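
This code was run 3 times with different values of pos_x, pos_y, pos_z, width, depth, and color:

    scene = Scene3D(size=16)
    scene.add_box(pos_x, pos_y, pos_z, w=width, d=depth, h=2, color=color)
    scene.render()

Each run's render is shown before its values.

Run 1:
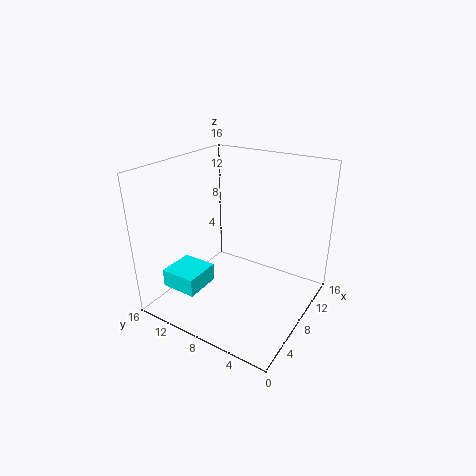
pos_x = 2
pos_y = 10
pos_z = 3
width = 4
depth = 4
color = 'cyan'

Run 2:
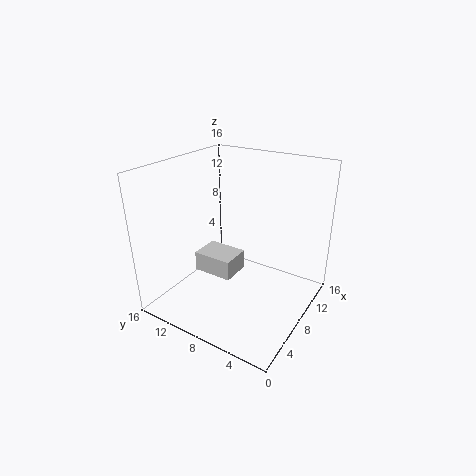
pos_x = 3
pos_y = 6
pos_z = 6
width = 3
depth = 4
color = 'lightgray'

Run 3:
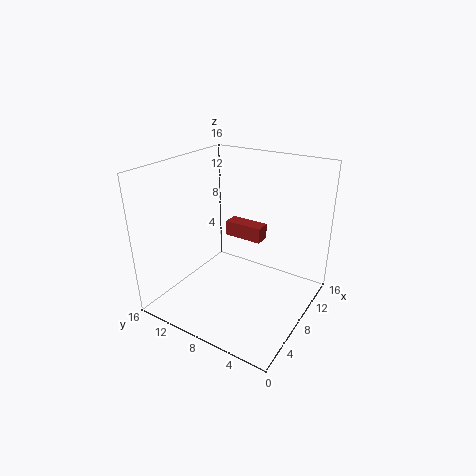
pos_x = 13
pos_y = 8
pos_z = 5
width = 2
depth = 5
color = 'brown'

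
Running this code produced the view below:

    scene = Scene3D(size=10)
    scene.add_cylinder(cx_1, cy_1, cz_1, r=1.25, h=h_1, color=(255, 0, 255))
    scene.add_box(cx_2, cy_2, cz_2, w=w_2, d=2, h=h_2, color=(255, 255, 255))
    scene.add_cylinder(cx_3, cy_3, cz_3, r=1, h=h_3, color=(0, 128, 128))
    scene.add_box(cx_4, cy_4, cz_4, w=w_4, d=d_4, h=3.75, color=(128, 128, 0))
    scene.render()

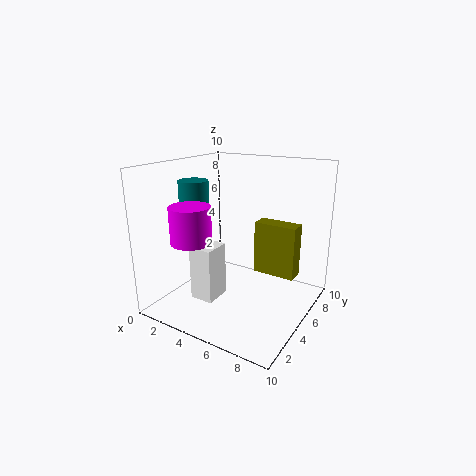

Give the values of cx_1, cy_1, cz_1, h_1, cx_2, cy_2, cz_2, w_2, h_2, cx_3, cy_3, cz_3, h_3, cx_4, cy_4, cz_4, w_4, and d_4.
cx_1 = 4; cy_1 = 1.25; cz_1 = 5.75; h_1 = 2.25; cx_2 = 2; cy_2 = 3.25; cz_2 = 0.25; w_2 = 1.75; h_2 = 4; cx_3 = 2.5; cy_3 = 3.5; cz_3 = 5; h_3 = 4; cx_4 = 5.75; cy_4 = 6; cz_4 = 2.25; w_4 = 3; d_4 = 1.25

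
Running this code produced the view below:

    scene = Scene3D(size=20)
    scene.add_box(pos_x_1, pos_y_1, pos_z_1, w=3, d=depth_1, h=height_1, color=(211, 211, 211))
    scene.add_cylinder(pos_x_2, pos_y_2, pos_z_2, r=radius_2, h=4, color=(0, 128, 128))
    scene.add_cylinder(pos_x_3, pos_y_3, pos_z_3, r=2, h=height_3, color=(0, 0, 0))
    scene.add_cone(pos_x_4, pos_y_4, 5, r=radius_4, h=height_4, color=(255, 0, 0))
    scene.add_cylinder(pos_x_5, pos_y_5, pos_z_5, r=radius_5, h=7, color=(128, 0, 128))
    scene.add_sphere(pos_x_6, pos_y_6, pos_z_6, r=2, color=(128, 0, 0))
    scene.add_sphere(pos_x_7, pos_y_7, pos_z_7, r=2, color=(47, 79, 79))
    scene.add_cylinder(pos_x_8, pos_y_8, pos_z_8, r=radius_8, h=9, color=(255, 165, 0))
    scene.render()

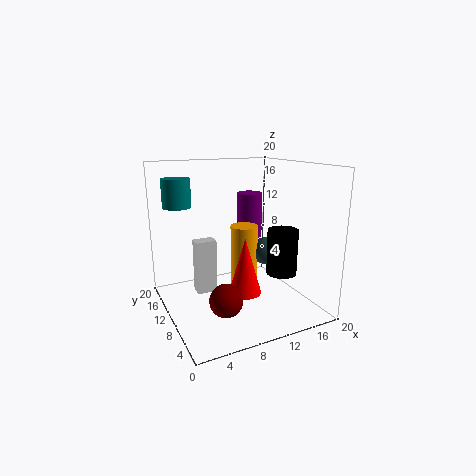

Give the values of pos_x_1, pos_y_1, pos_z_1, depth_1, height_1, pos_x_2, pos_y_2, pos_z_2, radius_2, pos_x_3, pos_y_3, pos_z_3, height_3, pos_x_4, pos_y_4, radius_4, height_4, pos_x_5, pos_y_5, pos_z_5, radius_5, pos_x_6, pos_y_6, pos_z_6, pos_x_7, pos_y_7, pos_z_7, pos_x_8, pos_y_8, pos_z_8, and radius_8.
pos_x_1 = 5; pos_y_1 = 13; pos_z_1 = 1; depth_1 = 2; height_1 = 8; pos_x_2 = 3; pos_y_2 = 15; pos_z_2 = 14; radius_2 = 2; pos_x_3 = 14; pos_y_3 = 5; pos_z_3 = 6; height_3 = 6; pos_x_4 = 8; pos_y_4 = 4; radius_4 = 2; height_4 = 7; pos_x_5 = 15; pos_y_5 = 16; pos_z_5 = 8; radius_5 = 2; pos_x_6 = 5; pos_y_6 = 3; pos_z_6 = 5; pos_x_7 = 15; pos_y_7 = 11; pos_z_7 = 7; pos_x_8 = 12; pos_y_8 = 12; pos_z_8 = 2; radius_8 = 2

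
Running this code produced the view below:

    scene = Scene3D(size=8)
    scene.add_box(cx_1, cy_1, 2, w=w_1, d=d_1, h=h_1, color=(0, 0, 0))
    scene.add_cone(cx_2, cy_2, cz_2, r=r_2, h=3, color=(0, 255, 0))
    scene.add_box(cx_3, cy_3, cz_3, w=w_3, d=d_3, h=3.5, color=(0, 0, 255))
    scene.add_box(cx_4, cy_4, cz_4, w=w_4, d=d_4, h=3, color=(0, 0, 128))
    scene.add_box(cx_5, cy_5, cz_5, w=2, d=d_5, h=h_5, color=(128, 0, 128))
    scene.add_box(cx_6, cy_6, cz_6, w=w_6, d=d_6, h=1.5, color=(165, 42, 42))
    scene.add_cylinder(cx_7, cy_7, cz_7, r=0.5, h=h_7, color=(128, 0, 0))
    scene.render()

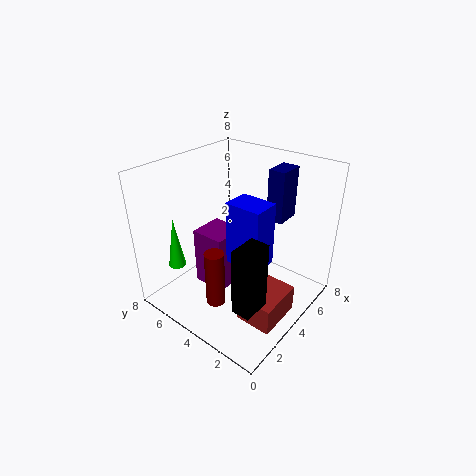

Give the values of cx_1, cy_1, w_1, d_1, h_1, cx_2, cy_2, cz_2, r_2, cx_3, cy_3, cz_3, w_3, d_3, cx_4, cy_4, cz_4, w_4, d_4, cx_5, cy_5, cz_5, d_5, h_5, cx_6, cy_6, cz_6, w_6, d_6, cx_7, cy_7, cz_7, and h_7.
cx_1 = 1, cy_1 = 1, w_1 = 1.5, d_1 = 1, h_1 = 3.5, cx_2 = 2, cy_2 = 7, cz_2 = 2, r_2 = 0.5, cx_3 = 3, cy_3 = 2, cz_3 = 3, w_3 = 1.5, d_3 = 2, cx_4 = 6, cy_4 = 2.5, cz_4 = 4.5, w_4 = 1.5, d_4 = 1, cx_5 = 3, cy_5 = 4.5, cz_5 = 0.5, d_5 = 2, h_5 = 3.5, cx_6 = 2, cy_6 = 0.5, cz_6 = 0.5, w_6 = 2.5, d_6 = 2, cx_7 = 1.5, cy_7 = 3.5, cz_7 = 1.5, h_7 = 3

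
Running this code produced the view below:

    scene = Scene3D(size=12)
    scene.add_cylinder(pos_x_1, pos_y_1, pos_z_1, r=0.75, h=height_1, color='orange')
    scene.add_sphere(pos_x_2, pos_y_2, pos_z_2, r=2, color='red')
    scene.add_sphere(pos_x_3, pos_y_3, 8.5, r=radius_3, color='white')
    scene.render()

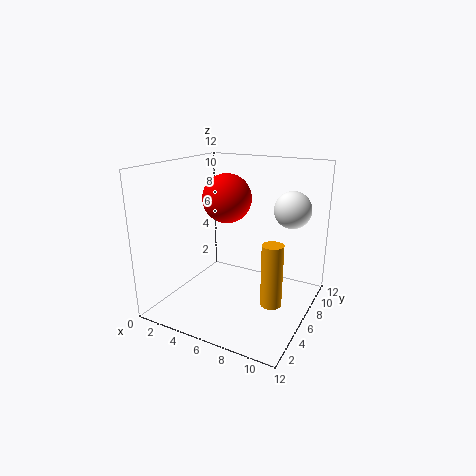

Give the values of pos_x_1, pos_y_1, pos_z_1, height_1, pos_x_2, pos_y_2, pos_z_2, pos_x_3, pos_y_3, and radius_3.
pos_x_1 = 10.5; pos_y_1 = 2.5; pos_z_1 = 3; height_1 = 4.5; pos_x_2 = 5; pos_y_2 = 6; pos_z_2 = 9.25; pos_x_3 = 10; pos_y_3 = 7.75; radius_3 = 1.5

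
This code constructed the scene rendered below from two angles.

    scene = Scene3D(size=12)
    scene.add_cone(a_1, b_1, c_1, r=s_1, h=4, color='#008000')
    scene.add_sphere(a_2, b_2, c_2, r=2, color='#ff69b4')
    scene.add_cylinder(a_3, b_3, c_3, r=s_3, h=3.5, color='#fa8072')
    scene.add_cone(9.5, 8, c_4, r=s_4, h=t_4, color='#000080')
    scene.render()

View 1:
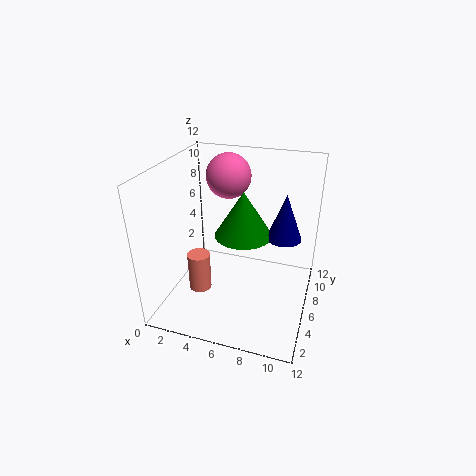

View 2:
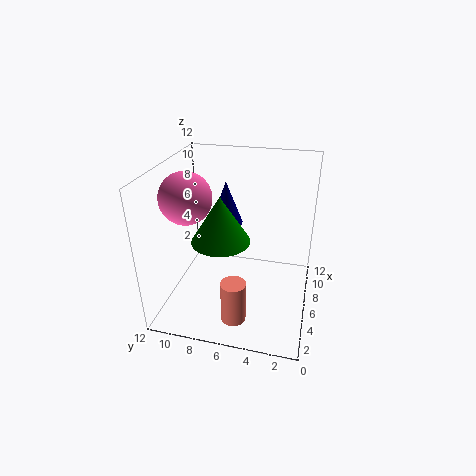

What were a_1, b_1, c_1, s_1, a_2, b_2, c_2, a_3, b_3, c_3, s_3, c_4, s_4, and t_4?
a_1 = 6
b_1 = 7.5
c_1 = 5.5
s_1 = 2.5
a_2 = 4
b_2 = 9.5
c_2 = 10
a_3 = 2.5
b_3 = 5.5
c_3 = 0.5
s_3 = 1
c_4 = 5.5
s_4 = 1.5
t_4 = 4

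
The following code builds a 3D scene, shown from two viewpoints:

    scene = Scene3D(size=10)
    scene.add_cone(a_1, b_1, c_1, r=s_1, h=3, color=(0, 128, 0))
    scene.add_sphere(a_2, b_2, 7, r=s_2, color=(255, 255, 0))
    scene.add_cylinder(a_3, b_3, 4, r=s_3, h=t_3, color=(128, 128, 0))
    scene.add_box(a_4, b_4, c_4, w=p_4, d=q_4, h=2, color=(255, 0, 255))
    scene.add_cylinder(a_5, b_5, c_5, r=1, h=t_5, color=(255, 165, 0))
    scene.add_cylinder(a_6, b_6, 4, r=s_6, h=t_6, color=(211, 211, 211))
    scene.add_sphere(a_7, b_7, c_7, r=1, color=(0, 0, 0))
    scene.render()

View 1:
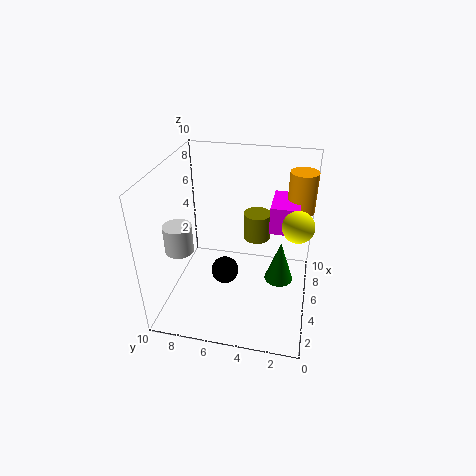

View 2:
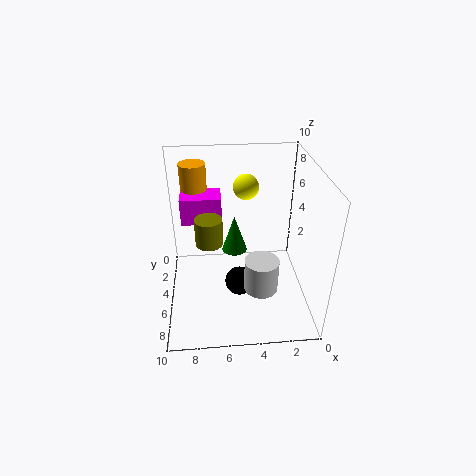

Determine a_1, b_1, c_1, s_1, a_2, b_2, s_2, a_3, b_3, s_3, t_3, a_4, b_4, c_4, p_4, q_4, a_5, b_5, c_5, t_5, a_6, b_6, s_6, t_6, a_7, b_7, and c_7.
a_1 = 5; b_1 = 2; c_1 = 2; s_1 = 1; a_2 = 4; b_2 = 1; s_2 = 1; a_3 = 7; b_3 = 4; s_3 = 1; t_3 = 2; a_4 = 6; b_4 = 1; c_4 = 5; p_4 = 3; q_4 = 2; a_5 = 8; b_5 = 1; c_5 = 6; t_5 = 3; a_6 = 4; b_6 = 9; s_6 = 1; t_6 = 2; a_7 = 5; b_7 = 6; c_7 = 2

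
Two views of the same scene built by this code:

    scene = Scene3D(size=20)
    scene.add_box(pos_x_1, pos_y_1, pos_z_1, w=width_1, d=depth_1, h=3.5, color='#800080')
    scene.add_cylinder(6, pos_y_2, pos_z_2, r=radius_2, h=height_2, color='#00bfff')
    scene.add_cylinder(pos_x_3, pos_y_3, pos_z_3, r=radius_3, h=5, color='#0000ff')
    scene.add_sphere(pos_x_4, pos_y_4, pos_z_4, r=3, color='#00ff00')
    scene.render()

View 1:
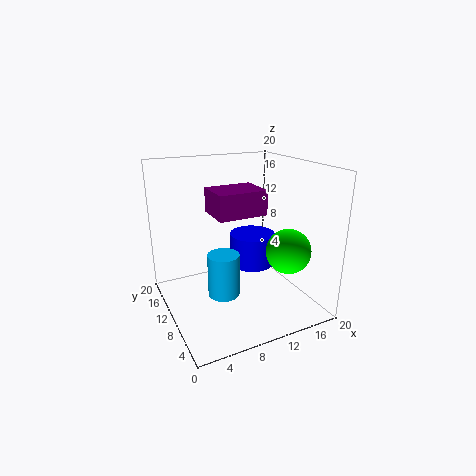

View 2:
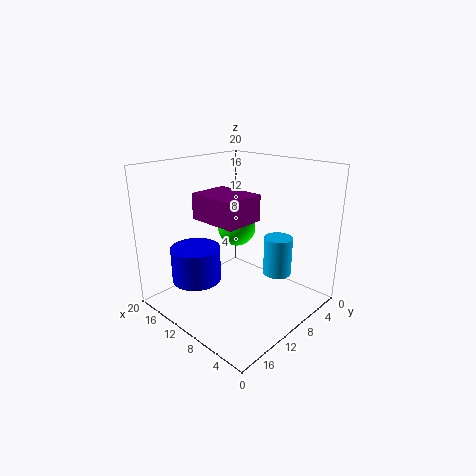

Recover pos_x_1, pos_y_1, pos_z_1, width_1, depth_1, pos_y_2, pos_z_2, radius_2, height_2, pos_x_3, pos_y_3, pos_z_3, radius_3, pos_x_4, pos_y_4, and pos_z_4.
pos_x_1 = 7, pos_y_1 = 9, pos_z_1 = 13, width_1 = 7, depth_1 = 5.5, pos_y_2 = 6, pos_z_2 = 4.5, radius_2 = 2, height_2 = 5.5, pos_x_3 = 14.5, pos_y_3 = 14, pos_z_3 = 3.5, radius_3 = 3.5, pos_x_4 = 15, pos_y_4 = 5, pos_z_4 = 9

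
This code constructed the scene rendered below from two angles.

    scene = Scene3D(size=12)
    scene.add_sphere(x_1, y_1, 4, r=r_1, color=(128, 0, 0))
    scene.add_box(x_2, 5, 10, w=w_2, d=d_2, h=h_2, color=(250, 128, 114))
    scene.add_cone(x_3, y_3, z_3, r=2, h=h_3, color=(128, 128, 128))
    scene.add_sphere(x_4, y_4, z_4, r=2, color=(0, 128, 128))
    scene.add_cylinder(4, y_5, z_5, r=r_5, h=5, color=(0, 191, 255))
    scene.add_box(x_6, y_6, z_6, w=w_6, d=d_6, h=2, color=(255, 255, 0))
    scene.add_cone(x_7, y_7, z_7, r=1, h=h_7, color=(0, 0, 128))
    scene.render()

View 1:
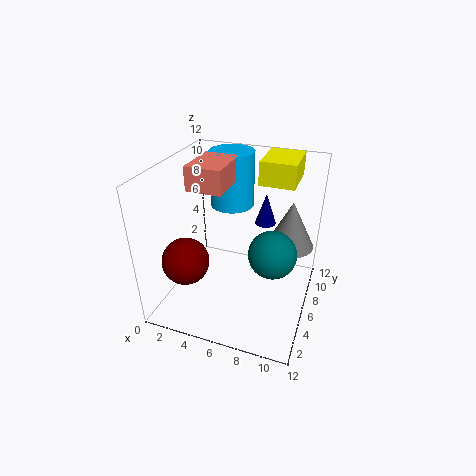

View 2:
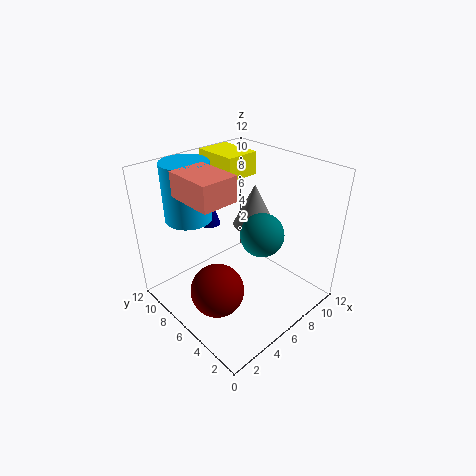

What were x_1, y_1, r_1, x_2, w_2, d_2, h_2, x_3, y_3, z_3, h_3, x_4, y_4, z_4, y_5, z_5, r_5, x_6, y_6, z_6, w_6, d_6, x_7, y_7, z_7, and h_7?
x_1 = 2; y_1 = 4; r_1 = 2; x_2 = 2; w_2 = 3; d_2 = 4; h_2 = 2; x_3 = 10; y_3 = 8; z_3 = 5; h_3 = 4; x_4 = 9; y_4 = 6; z_4 = 5; y_5 = 10; z_5 = 7; r_5 = 2; x_6 = 7; y_6 = 8; z_6 = 10; w_6 = 3; d_6 = 4; x_7 = 7; y_7 = 11; z_7 = 5; h_7 = 3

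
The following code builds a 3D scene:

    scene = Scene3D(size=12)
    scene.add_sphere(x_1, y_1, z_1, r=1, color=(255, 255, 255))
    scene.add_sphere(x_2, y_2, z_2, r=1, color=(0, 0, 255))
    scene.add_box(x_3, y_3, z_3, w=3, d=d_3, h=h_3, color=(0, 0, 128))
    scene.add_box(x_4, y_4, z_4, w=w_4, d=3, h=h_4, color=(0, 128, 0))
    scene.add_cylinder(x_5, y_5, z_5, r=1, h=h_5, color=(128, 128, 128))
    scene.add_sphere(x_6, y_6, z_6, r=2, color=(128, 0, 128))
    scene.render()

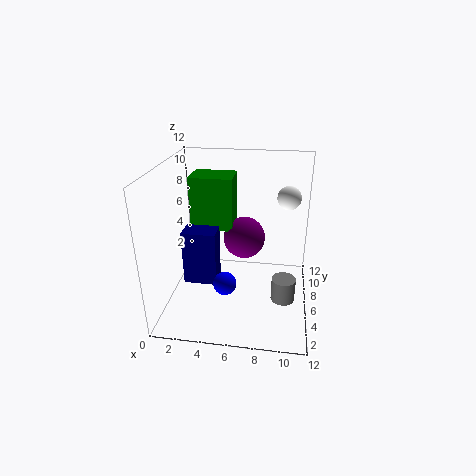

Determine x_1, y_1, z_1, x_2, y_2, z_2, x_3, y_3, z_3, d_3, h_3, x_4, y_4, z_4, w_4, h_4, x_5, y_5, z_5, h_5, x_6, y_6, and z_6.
x_1 = 10; y_1 = 8; z_1 = 9; x_2 = 5; y_2 = 5; z_2 = 2; x_3 = 1; y_3 = 6; z_3 = 1; d_3 = 2; h_3 = 5; x_4 = 1; y_4 = 9; z_4 = 5; w_4 = 4; h_4 = 5; x_5 = 10; y_5 = 5; z_5 = 1; h_5 = 2; x_6 = 6; y_6 = 10; z_6 = 4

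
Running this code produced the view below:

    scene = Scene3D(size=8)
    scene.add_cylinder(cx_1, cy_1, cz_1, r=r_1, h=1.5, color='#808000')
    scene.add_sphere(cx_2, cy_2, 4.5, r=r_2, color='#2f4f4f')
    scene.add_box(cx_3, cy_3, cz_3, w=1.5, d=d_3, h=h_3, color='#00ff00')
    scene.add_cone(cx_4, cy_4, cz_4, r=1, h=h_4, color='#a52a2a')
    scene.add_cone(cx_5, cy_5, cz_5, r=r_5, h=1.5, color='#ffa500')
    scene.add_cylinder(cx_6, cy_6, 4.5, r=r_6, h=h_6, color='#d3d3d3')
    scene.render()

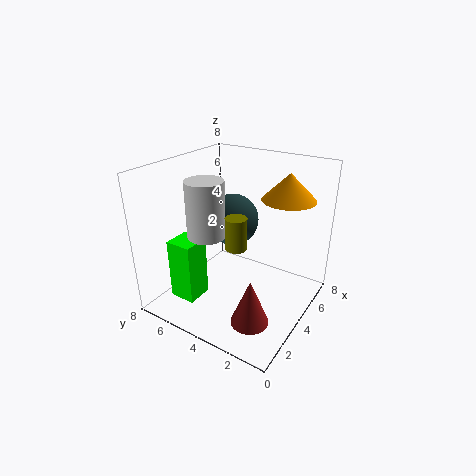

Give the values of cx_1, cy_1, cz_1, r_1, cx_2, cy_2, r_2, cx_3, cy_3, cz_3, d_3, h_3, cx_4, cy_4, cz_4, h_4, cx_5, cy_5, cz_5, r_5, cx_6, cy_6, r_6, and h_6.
cx_1 = 1.5
cy_1 = 2.5
cz_1 = 5
r_1 = 0.5
cx_2 = 5
cy_2 = 5
r_2 = 1.5
cx_3 = 1.5
cy_3 = 5.5
cz_3 = 0.5
d_3 = 1.5
h_3 = 3.5
cx_4 = 2
cy_4 = 2
cz_4 = 0.5
h_4 = 2.5
cx_5 = 6
cy_5 = 2
cz_5 = 6
r_5 = 1.5
cx_6 = 2.5
cy_6 = 5
r_6 = 1
h_6 = 3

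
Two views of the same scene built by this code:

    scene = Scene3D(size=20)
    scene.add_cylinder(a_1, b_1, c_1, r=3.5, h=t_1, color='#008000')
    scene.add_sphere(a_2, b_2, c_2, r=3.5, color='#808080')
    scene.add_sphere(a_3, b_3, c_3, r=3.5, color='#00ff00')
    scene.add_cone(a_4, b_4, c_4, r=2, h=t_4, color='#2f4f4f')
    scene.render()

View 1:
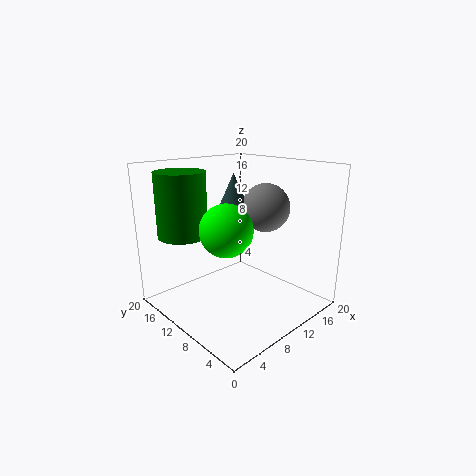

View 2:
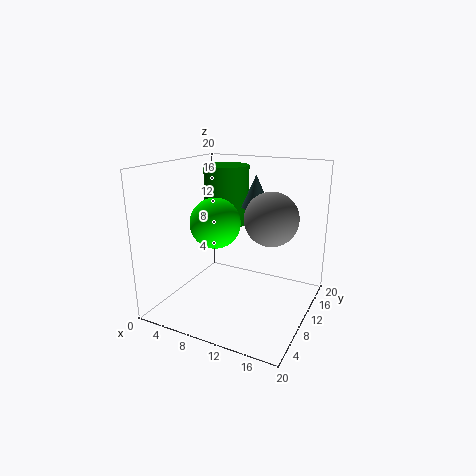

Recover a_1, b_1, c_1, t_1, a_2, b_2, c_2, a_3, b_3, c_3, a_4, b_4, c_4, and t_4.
a_1 = 5
b_1 = 16
c_1 = 10
t_1 = 9
a_2 = 15
b_2 = 9.5
c_2 = 13.5
a_3 = 7
b_3 = 9
c_3 = 12
a_4 = 11.5
b_4 = 12.5
c_4 = 14
t_4 = 4.5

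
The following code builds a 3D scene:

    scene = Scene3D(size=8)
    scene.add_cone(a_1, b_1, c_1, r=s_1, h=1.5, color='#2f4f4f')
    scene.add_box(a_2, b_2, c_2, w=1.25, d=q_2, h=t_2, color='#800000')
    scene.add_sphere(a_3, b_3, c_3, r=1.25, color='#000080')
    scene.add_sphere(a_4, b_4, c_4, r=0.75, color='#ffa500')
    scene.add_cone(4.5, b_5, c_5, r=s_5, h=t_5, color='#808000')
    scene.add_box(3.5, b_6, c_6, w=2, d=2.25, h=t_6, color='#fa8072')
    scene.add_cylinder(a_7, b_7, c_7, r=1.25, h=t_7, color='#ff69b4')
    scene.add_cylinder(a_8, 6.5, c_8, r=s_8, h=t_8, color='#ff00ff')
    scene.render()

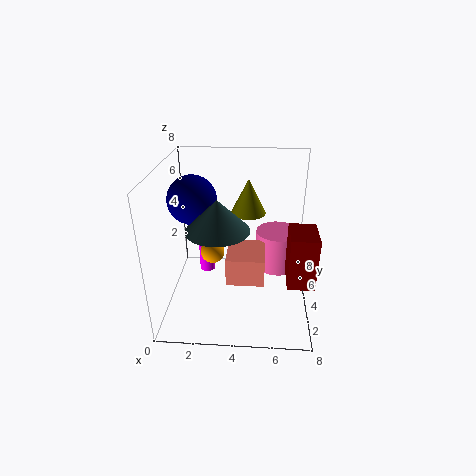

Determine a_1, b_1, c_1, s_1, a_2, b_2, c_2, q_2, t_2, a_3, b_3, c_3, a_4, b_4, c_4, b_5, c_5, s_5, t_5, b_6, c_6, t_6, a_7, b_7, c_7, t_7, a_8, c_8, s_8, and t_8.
a_1 = 3.25; b_1 = 1.5; c_1 = 5.75; s_1 = 1.5; a_2 = 6.5; b_2 = 0.25; c_2 = 3.5; q_2 = 1.75; t_2 = 2.5; a_3 = 1.75; b_3 = 3.25; c_3 = 6.5; a_4 = 2.25; b_4 = 5.75; c_4 = 2; b_5 = 5.25; c_5 = 5; s_5 = 1; t_5 = 2; b_6 = 2; c_6 = 2.25; t_6 = 1.5; a_7 = 6.25; b_7 = 5; c_7 = 1.75; t_7 = 2.25; a_8 = 1.75; c_8 = 0.25; s_8 = 0.5; t_8 = 1.75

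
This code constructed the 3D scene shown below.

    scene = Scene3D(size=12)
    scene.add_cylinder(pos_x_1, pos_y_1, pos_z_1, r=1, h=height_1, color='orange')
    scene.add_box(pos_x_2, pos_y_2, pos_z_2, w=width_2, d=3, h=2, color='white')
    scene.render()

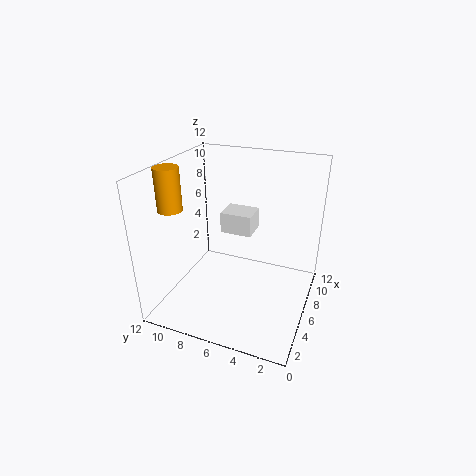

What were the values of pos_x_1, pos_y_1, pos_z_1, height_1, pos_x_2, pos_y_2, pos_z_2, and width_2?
pos_x_1 = 4
pos_y_1 = 11
pos_z_1 = 8.5
height_1 = 3.5
pos_x_2 = 9
pos_y_2 = 6
pos_z_2 = 4.5
width_2 = 2.5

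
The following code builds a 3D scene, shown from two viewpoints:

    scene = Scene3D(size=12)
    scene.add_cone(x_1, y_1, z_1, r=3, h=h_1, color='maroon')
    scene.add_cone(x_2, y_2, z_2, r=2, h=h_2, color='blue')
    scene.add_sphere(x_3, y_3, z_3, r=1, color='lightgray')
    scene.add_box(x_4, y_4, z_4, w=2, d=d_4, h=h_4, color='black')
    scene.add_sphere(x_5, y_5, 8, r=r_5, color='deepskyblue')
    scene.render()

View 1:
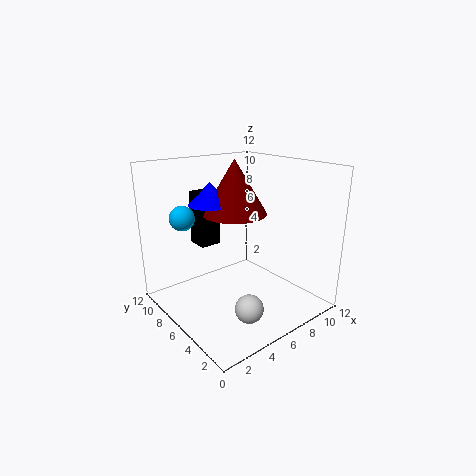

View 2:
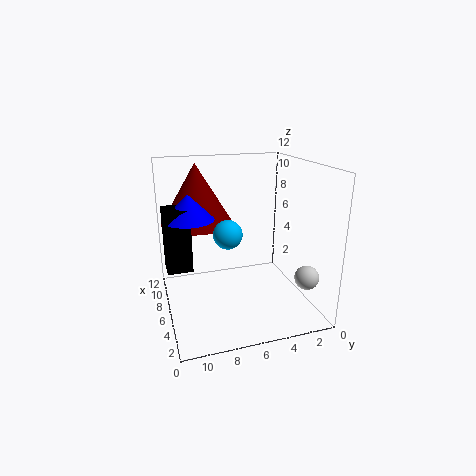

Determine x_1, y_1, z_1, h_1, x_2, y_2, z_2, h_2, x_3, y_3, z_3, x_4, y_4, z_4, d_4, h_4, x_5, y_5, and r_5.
x_1 = 8; y_1 = 9; z_1 = 7; h_1 = 5; x_2 = 6; y_2 = 10; z_2 = 8; h_2 = 2; x_3 = 3; y_3 = 1; z_3 = 3; x_4 = 5; y_4 = 10; z_4 = 4; d_4 = 2; h_4 = 5; x_5 = 2; y_5 = 8; r_5 = 1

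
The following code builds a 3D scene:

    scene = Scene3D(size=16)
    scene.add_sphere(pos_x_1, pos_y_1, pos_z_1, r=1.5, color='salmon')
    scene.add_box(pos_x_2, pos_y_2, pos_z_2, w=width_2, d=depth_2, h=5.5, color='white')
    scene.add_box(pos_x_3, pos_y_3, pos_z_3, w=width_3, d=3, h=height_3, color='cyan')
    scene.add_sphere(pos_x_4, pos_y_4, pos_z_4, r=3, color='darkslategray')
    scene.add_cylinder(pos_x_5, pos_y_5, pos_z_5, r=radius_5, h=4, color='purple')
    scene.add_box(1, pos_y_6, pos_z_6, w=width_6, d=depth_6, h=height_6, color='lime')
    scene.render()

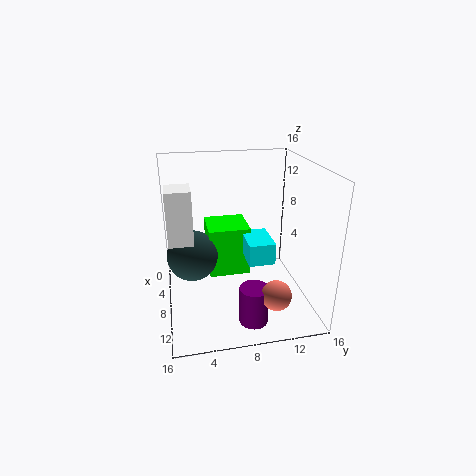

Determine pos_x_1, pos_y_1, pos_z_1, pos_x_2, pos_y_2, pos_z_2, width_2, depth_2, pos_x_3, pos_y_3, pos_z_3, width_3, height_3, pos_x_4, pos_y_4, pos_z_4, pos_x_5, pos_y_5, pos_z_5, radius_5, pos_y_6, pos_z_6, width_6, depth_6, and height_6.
pos_x_1 = 14.5; pos_y_1 = 10.5; pos_z_1 = 4.5; pos_x_2 = 8; pos_y_2 = 0.5; pos_z_2 = 9; width_2 = 3; depth_2 = 2.5; pos_x_3 = 5; pos_y_3 = 9; pos_z_3 = 5; width_3 = 4.5; height_3 = 2.5; pos_x_4 = 5.5; pos_y_4 = 3; pos_z_4 = 5; pos_x_5 = 13.5; pos_y_5 = 8.5; pos_z_5 = 1; radius_5 = 1.5; pos_y_6 = 5; pos_z_6 = 2; width_6 = 5; depth_6 = 5; height_6 = 6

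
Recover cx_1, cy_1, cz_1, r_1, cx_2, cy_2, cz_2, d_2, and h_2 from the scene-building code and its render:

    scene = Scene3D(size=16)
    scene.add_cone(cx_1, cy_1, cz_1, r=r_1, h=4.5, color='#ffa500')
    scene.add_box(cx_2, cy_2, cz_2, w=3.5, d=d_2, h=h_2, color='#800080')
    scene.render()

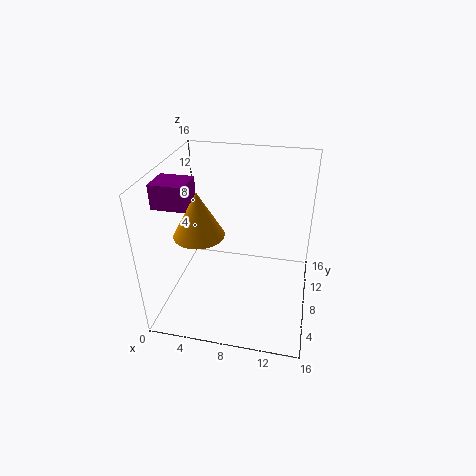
cx_1 = 5
cy_1 = 4
cz_1 = 10.5
r_1 = 2.5
cx_2 = 0.5
cy_2 = 3.5
cz_2 = 13
d_2 = 3
h_2 = 2.5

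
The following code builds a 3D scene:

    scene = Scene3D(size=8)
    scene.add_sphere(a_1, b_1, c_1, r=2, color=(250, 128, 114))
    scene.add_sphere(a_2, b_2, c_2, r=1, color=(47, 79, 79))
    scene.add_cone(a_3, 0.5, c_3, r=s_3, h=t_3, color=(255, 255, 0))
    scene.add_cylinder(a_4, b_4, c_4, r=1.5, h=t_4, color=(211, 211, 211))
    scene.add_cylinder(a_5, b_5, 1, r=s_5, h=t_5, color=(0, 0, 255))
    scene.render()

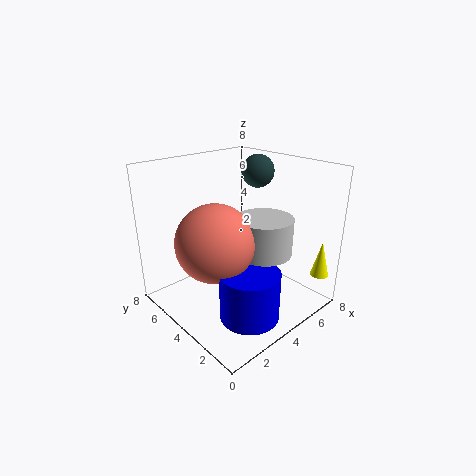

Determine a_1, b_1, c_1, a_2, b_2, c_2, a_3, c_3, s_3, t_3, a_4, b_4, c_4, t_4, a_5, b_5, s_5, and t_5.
a_1 = 2
b_1 = 3.5
c_1 = 4.5
a_2 = 7
b_2 = 5.5
c_2 = 7
a_3 = 7
c_3 = 2
s_3 = 0.5
t_3 = 2
a_4 = 4.5
b_4 = 2.5
c_4 = 3.5
t_4 = 2
a_5 = 2.5
b_5 = 1.5
s_5 = 1.5
t_5 = 2.5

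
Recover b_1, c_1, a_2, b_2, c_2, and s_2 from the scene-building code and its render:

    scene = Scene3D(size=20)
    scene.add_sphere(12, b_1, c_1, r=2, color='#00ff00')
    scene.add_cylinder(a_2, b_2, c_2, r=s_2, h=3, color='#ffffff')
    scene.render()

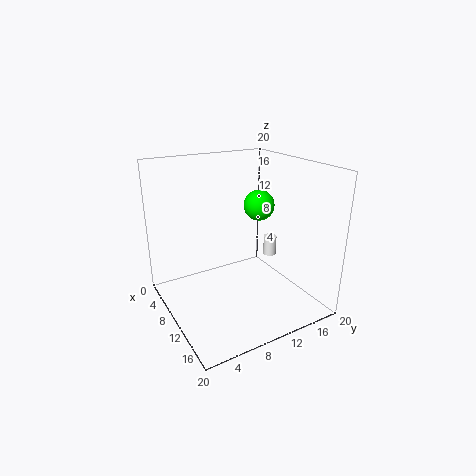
b_1 = 12; c_1 = 15; a_2 = 8; b_2 = 17; c_2 = 5; s_2 = 1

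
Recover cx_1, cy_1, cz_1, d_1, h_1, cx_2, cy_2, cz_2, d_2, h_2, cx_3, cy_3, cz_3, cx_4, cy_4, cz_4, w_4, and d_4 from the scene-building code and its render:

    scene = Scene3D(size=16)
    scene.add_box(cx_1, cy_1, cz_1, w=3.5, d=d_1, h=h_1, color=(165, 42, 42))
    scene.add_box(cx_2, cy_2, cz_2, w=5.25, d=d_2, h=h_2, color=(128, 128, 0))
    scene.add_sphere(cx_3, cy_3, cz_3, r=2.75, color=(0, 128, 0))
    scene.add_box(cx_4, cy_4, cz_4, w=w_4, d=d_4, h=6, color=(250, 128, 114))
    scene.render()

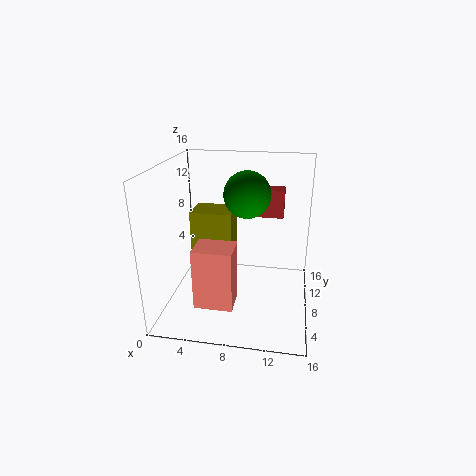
cx_1 = 9.25, cy_1 = 11.5, cz_1 = 9.25, d_1 = 2.25, h_1 = 3.25, cx_2 = 1.25, cy_2 = 11.5, cz_2 = 2.5, d_2 = 4, h_2 = 6.75, cx_3 = 8.5, cy_3 = 11.25, cz_3 = 12, cx_4 = 5, cy_4 = 0.5, cz_4 = 3.75, w_4 = 3.75, d_4 = 3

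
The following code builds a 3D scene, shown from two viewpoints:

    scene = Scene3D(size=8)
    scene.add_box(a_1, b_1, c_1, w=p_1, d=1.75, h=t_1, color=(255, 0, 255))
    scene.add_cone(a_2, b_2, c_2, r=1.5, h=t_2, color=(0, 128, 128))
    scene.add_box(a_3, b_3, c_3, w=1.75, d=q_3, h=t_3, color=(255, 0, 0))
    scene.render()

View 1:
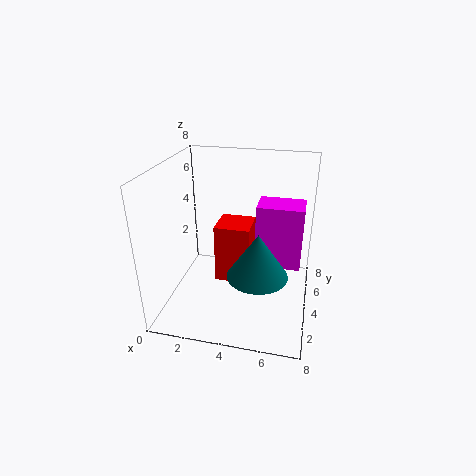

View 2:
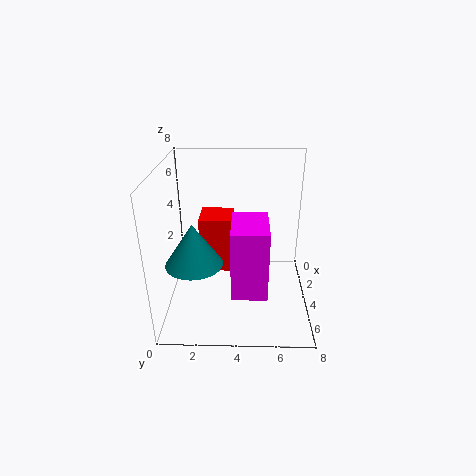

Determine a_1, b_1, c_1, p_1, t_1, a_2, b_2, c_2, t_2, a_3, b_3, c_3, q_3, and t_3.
a_1 = 5, b_1 = 3.75, c_1 = 2.5, p_1 = 2.5, t_1 = 3.5, a_2 = 5.5, b_2 = 1.75, c_2 = 3.25, t_2 = 2.25, a_3 = 3.25, b_3 = 2, c_3 = 2.5, q_3 = 1.75, t_3 = 3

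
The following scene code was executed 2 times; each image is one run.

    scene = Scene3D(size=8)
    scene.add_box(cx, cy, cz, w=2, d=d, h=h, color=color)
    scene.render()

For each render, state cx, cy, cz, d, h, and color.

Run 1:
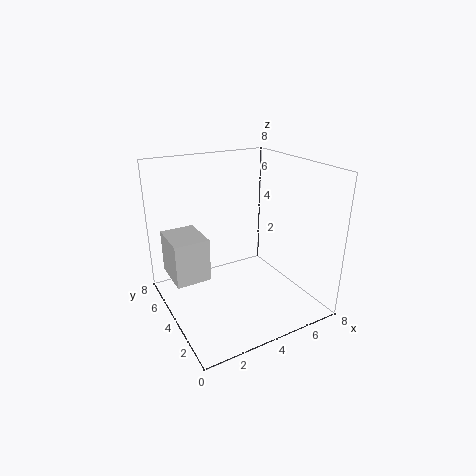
cx = 0.5, cy = 4.5, cz = 1.5, d = 2.5, h = 2.5, color = 'lightgray'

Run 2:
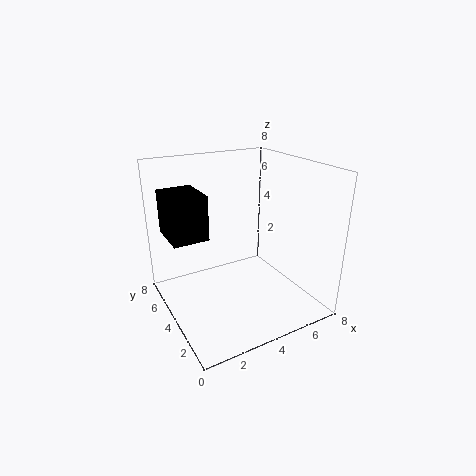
cx = 0.5, cy = 4.5, cz = 4, d = 2.5, h = 2.5, color = 'black'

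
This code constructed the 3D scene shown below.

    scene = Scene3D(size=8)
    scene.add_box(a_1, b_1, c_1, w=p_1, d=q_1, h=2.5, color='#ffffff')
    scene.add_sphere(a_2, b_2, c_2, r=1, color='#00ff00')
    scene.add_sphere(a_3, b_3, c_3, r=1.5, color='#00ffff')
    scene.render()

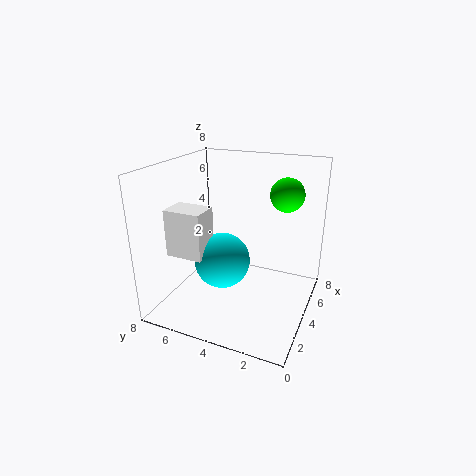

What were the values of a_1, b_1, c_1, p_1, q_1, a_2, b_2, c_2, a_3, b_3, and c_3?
a_1 = 1.5, b_1 = 5, c_1 = 3.5, p_1 = 1.5, q_1 = 2, a_2 = 6.5, b_2 = 2, c_2 = 6, a_3 = 3, b_3 = 4.5, c_3 = 3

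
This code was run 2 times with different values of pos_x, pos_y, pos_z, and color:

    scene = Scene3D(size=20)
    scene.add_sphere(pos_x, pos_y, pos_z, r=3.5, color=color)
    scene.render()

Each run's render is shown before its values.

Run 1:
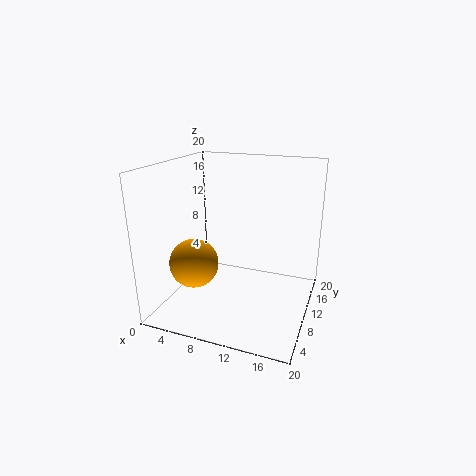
pos_x = 4, pos_y = 8, pos_z = 6, color = 'orange'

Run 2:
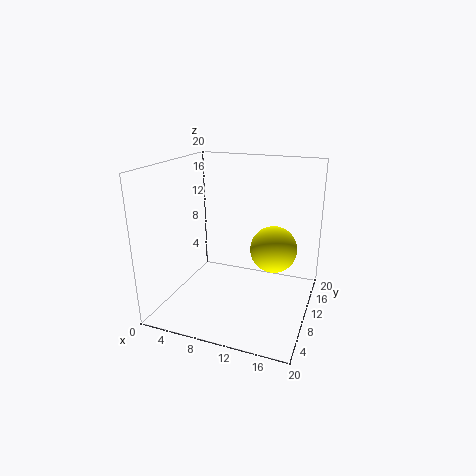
pos_x = 14, pos_y = 14.5, pos_z = 7, color = 'yellow'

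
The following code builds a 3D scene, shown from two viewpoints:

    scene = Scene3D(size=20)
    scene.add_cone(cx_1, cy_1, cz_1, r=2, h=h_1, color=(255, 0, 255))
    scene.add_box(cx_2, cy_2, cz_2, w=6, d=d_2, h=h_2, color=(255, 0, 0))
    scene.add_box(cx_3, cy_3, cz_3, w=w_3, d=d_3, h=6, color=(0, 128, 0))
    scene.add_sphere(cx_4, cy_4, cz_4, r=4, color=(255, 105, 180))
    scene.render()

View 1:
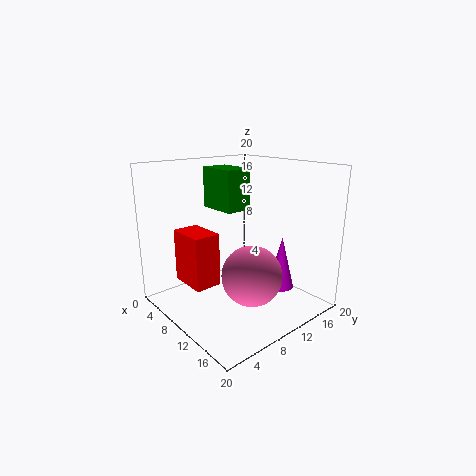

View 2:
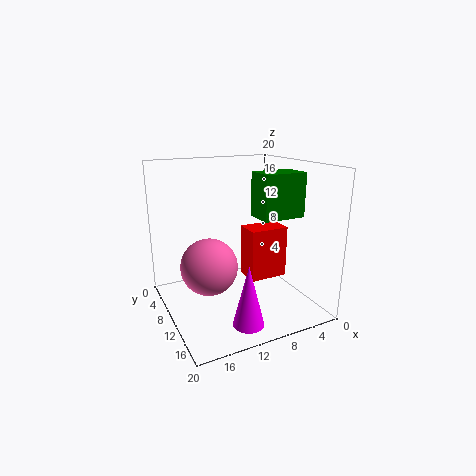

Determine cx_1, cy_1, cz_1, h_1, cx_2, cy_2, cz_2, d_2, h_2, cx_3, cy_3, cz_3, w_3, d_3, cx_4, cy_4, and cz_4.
cx_1 = 12
cy_1 = 17
cz_1 = 1
h_1 = 8
cx_2 = 1
cy_2 = 5
cz_2 = 2
d_2 = 4
h_2 = 8
cx_3 = 2
cy_3 = 10
cz_3 = 13
w_3 = 6
d_3 = 4
cx_4 = 14
cy_4 = 9
cz_4 = 6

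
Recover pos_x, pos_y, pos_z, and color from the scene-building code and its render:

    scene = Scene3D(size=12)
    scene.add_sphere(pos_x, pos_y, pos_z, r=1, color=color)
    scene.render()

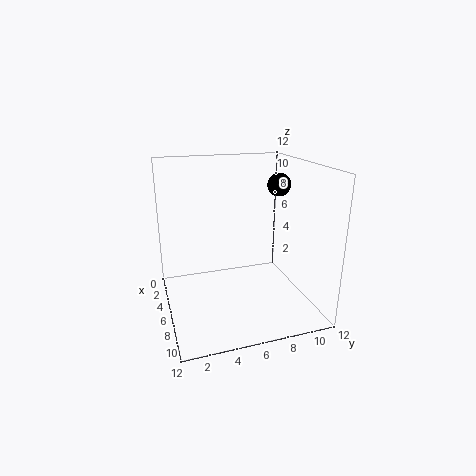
pos_x = 5; pos_y = 10; pos_z = 10; color = 'black'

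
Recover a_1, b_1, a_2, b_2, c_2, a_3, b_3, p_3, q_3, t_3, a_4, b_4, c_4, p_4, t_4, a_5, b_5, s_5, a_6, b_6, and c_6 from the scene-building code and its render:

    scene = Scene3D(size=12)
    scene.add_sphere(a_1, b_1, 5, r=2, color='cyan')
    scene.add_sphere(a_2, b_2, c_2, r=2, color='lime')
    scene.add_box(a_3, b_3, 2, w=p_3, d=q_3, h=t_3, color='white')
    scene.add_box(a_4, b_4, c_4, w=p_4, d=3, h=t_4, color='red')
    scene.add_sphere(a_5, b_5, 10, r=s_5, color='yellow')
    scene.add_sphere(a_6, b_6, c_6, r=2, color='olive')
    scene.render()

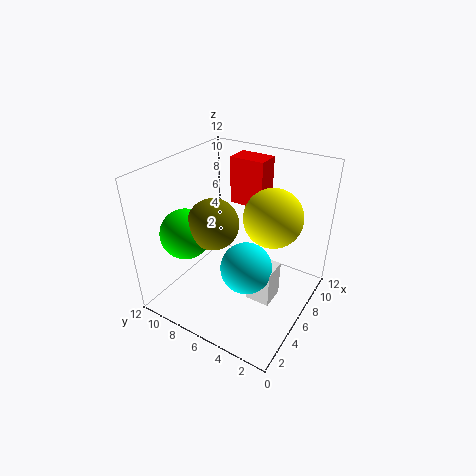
a_1 = 4
b_1 = 4
a_2 = 3
b_2 = 9
c_2 = 7
a_3 = 4
b_3 = 2
p_3 = 2
q_3 = 2
t_3 = 3
a_4 = 8
b_4 = 5
c_4 = 8
p_4 = 2
t_4 = 4
a_5 = 4
b_5 = 2
s_5 = 2
a_6 = 4
b_6 = 7
c_6 = 8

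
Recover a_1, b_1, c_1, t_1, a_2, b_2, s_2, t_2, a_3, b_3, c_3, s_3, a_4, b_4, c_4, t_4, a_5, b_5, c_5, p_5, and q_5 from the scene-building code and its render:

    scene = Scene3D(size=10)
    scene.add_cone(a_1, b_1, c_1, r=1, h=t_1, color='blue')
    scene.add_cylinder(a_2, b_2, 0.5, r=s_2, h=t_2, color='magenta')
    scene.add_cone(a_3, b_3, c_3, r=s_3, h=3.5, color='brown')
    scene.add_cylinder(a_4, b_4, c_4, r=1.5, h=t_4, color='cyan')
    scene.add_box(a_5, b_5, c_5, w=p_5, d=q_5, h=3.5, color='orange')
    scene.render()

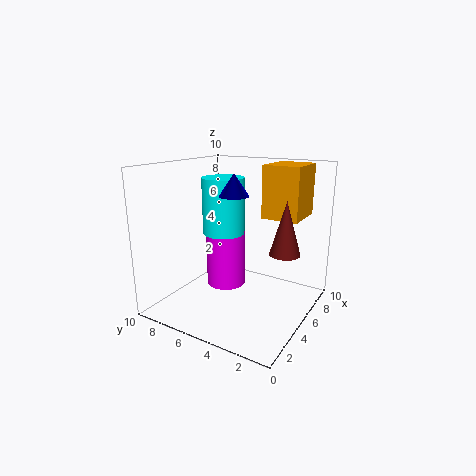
a_1 = 4.5
b_1 = 5
c_1 = 8
t_1 = 1.5
a_2 = 6.5
b_2 = 7
s_2 = 1.5
t_2 = 4.5
a_3 = 5
b_3 = 1.5
c_3 = 4.5
s_3 = 1
a_4 = 5.5
b_4 = 6.5
c_4 = 5
t_4 = 4
a_5 = 5.5
b_5 = 1
c_5 = 6.5
p_5 = 3
q_5 = 2.5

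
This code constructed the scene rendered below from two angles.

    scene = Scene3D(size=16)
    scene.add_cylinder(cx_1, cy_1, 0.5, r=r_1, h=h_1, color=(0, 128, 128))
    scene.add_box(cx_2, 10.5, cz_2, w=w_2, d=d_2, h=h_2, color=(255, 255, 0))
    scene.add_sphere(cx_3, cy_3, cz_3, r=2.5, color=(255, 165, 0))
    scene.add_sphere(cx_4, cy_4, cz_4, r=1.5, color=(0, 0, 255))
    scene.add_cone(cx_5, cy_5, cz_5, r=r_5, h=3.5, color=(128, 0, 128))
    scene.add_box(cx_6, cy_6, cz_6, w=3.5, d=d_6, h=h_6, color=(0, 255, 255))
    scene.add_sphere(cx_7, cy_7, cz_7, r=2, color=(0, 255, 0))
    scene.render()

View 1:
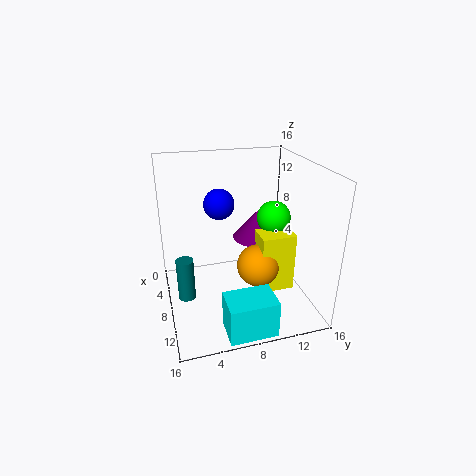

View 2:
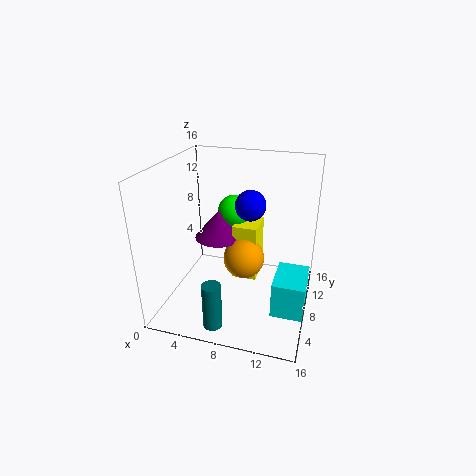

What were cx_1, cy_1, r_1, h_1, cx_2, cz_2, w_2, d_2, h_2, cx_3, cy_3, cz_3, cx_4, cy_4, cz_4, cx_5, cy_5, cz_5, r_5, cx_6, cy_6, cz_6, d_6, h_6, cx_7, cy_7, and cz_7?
cx_1 = 7
cy_1 = 2
r_1 = 1
h_1 = 5
cx_2 = 6.5
cz_2 = 1
w_2 = 3
d_2 = 4
h_2 = 7
cx_3 = 8
cy_3 = 10.5
cz_3 = 4
cx_4 = 10
cy_4 = 5.5
cz_4 = 13
cx_5 = 4.5
cy_5 = 11.5
cz_5 = 6
r_5 = 3
cx_6 = 12.5
cy_6 = 5
cz_6 = 0.5
d_6 = 5
h_6 = 4
cx_7 = 6
cy_7 = 13
cz_7 = 9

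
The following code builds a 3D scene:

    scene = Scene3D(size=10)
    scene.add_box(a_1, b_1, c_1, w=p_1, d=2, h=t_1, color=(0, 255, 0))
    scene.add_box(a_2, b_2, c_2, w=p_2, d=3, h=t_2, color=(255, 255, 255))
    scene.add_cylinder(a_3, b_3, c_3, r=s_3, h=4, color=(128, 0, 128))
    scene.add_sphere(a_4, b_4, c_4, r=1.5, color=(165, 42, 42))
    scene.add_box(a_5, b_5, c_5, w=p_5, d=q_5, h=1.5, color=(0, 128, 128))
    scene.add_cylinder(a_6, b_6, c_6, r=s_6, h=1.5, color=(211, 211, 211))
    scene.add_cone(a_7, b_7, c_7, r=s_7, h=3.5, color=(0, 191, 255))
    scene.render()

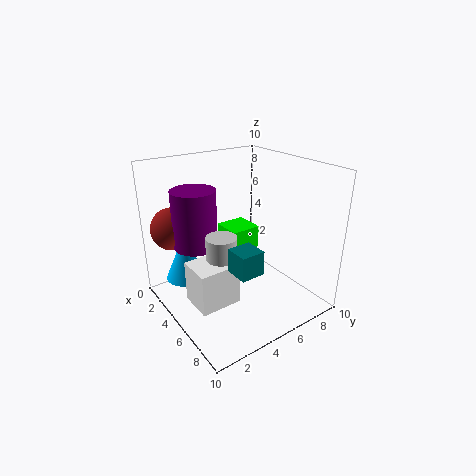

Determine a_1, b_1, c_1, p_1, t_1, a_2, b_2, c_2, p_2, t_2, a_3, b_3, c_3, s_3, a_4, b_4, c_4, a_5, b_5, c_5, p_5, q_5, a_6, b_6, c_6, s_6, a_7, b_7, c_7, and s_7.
a_1 = 4, b_1 = 4, c_1 = 4.5, p_1 = 2, t_1 = 1.5, a_2 = 3.5, b_2 = 1.5, c_2 = 0.5, p_2 = 2.5, t_2 = 3, a_3 = 3.5, b_3 = 2.5, c_3 = 4.5, s_3 = 1.5, a_4 = 2, b_4 = 1.5, c_4 = 5.5, a_5 = 7.5, b_5 = 2.5, c_5 = 4.5, p_5 = 1.5, q_5 = 1.5, a_6 = 6, b_6 = 3, c_6 = 4.5, s_6 = 1, a_7 = 1.5, b_7 = 2.5, c_7 = 1, s_7 = 1.5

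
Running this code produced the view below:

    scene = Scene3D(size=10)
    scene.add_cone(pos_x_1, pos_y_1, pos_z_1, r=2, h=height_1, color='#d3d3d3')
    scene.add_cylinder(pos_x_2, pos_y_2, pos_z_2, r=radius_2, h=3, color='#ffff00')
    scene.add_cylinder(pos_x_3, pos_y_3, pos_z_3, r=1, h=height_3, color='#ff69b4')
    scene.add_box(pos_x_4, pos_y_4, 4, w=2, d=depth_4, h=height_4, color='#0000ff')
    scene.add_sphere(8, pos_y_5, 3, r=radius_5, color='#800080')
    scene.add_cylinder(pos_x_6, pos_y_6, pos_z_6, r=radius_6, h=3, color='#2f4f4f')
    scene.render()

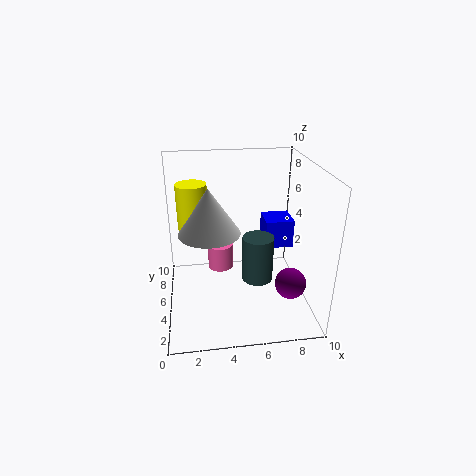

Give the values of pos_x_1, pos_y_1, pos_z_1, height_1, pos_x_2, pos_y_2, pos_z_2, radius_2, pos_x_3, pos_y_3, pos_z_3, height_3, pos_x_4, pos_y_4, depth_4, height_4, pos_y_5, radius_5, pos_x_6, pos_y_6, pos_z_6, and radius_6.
pos_x_1 = 3
pos_y_1 = 4
pos_z_1 = 6
height_1 = 3
pos_x_2 = 2
pos_y_2 = 5
pos_z_2 = 6
radius_2 = 1
pos_x_3 = 4
pos_y_3 = 8
pos_z_3 = 1
height_3 = 2
pos_x_4 = 7
pos_y_4 = 5
depth_4 = 2
height_4 = 2
pos_y_5 = 2
radius_5 = 1
pos_x_6 = 6
pos_y_6 = 3
pos_z_6 = 3
radius_6 = 1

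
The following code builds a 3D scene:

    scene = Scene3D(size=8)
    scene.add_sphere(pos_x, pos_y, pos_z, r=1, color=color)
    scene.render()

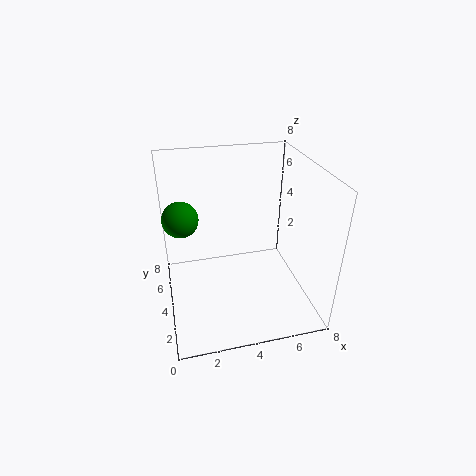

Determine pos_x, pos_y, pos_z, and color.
pos_x = 1, pos_y = 5, pos_z = 5, color = 'green'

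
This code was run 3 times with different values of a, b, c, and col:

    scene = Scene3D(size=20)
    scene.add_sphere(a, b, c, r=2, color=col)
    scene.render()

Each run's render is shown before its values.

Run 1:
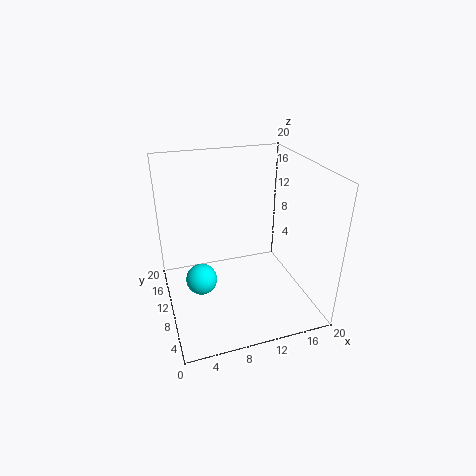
a = 4
b = 7
c = 6.5
col = 'cyan'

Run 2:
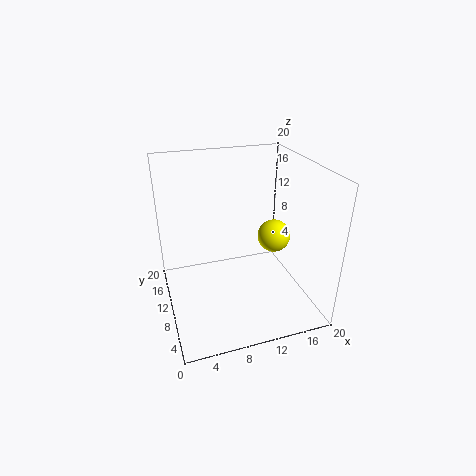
a = 13
b = 5
c = 12.5
col = 'yellow'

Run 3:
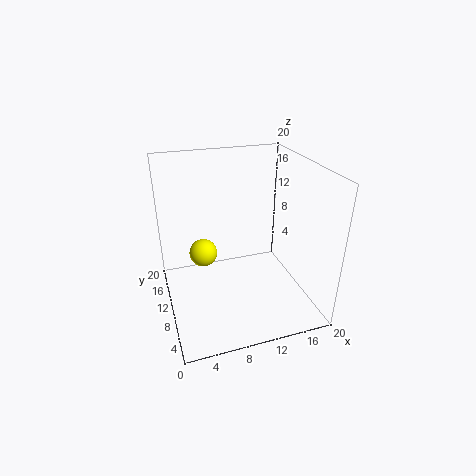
a = 5.5
b = 12.5
c = 7
col = 'yellow'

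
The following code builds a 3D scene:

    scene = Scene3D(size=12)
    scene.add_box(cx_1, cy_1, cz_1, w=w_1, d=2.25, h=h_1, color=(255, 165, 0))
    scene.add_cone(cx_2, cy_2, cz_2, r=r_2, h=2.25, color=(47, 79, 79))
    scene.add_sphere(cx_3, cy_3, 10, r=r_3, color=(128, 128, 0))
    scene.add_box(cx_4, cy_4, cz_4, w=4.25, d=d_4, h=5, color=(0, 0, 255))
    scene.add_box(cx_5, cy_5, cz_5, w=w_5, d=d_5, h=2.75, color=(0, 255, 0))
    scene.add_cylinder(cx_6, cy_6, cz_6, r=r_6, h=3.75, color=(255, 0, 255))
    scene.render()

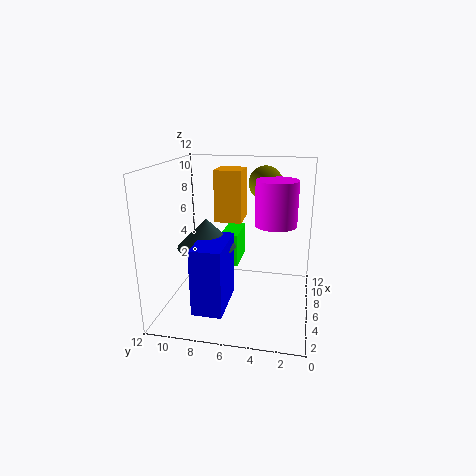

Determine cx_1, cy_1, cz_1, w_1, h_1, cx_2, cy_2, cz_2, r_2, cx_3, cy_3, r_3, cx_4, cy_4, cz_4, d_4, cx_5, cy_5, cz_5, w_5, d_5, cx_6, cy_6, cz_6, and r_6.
cx_1 = 6; cy_1 = 5.75; cz_1 = 7.25; w_1 = 2.5; h_1 = 4.25; cx_2 = 3.75; cy_2 = 8; cz_2 = 6; r_2 = 2.25; cx_3 = 9.5; cy_3 = 4.25; r_3 = 1.5; cx_4 = 0.25; cy_4 = 6; cz_4 = 2; d_4 = 2.25; cx_5 = 5.75; cy_5 = 6; cz_5 = 3.5; w_5 = 3.5; d_5 = 1.5; cx_6 = 7; cy_6 = 3; cz_6 = 7; r_6 = 1.75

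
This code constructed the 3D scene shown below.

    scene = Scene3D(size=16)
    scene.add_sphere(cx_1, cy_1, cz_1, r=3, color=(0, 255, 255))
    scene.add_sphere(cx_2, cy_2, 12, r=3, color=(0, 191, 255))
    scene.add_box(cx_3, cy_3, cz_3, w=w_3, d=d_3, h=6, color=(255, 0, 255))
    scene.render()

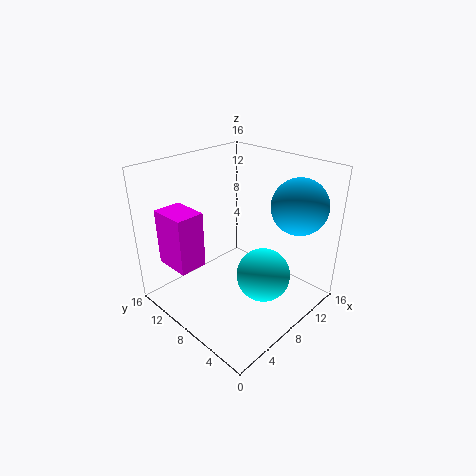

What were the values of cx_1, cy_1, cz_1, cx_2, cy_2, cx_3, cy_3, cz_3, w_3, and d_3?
cx_1 = 9; cy_1 = 5; cz_1 = 4; cx_2 = 12; cy_2 = 3; cx_3 = 1; cy_3 = 9; cz_3 = 6; w_3 = 3; d_3 = 4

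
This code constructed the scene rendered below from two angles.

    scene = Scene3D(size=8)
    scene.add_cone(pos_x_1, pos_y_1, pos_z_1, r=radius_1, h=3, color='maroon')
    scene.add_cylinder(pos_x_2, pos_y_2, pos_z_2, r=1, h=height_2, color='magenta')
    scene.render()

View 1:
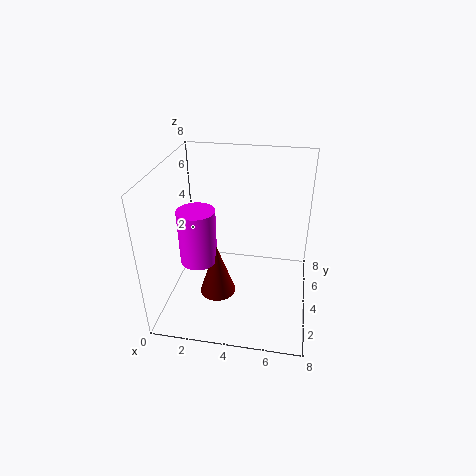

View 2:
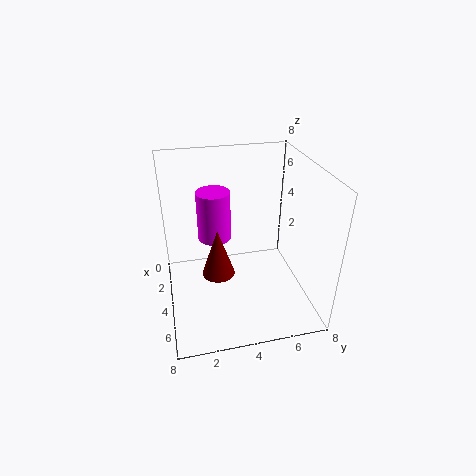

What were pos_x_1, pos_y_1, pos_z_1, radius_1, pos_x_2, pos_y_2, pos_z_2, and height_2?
pos_x_1 = 3
pos_y_1 = 3
pos_z_1 = 1
radius_1 = 1
pos_x_2 = 2
pos_y_2 = 3
pos_z_2 = 3
height_2 = 3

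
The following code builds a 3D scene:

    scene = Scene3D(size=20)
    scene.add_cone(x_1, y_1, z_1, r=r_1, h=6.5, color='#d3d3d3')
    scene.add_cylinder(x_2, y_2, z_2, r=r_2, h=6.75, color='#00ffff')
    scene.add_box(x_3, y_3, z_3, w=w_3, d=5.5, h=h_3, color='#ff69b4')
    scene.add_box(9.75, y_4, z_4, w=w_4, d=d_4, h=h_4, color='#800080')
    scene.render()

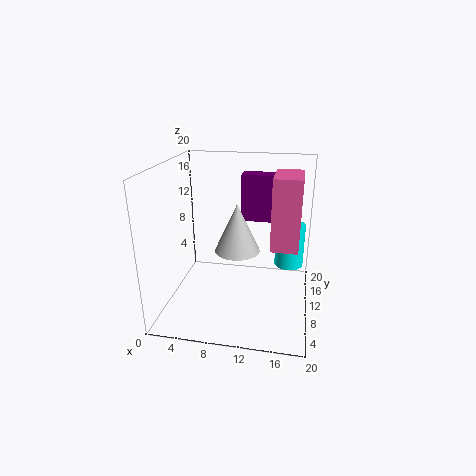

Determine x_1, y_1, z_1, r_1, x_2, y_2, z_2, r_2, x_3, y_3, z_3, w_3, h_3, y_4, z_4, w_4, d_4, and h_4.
x_1 = 10.25
y_1 = 8.25
z_1 = 9
r_1 = 3
x_2 = 17
y_2 = 16.5
z_2 = 3.25
r_2 = 2.25
x_3 = 15
y_3 = 3.5
z_3 = 11.5
w_3 = 3.25
h_3 = 8.5
y_4 = 13.5
z_4 = 11.25
w_4 = 6.5
d_4 = 2.75
h_4 = 6.75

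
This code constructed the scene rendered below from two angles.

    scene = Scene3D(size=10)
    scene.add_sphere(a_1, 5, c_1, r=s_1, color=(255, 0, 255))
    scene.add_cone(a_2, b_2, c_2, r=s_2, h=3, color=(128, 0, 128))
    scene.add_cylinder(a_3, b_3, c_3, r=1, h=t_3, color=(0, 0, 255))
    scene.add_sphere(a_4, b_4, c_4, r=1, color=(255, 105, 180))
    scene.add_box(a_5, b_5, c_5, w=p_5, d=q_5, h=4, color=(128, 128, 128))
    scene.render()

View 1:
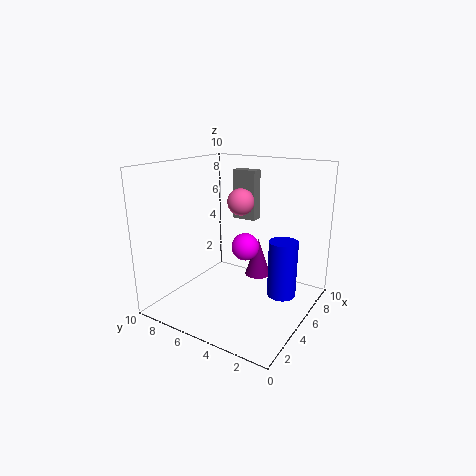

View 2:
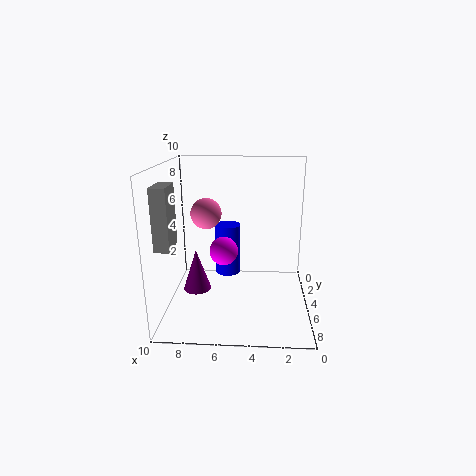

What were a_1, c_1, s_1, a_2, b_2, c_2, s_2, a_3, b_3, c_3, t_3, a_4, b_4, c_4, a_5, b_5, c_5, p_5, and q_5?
a_1 = 6, c_1 = 4, s_1 = 1, a_2 = 8, b_2 = 5, c_2 = 1, s_2 = 1, a_3 = 6, b_3 = 2, c_3 = 1, t_3 = 4, a_4 = 7, b_4 = 6, c_4 = 7, a_5 = 9, b_5 = 6, c_5 = 5, p_5 = 1, q_5 = 2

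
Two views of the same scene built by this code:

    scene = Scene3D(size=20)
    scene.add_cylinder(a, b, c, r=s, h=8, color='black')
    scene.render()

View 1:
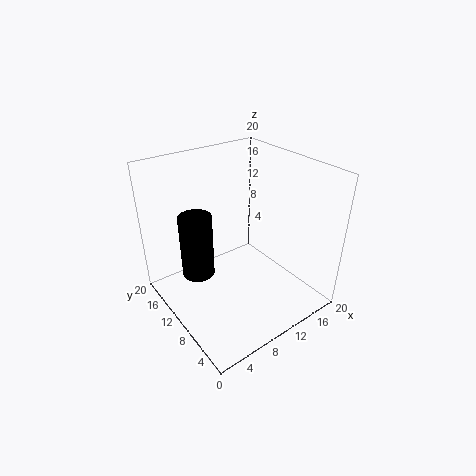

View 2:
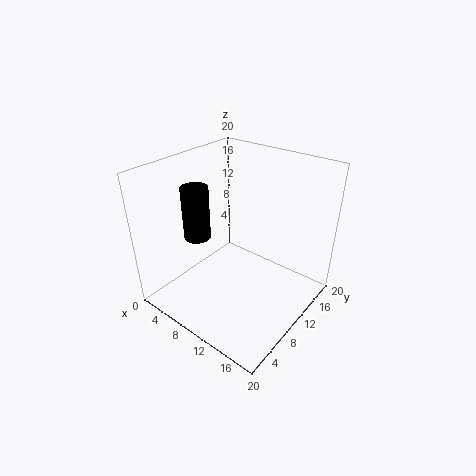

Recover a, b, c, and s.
a = 3
b = 9
c = 8
s = 2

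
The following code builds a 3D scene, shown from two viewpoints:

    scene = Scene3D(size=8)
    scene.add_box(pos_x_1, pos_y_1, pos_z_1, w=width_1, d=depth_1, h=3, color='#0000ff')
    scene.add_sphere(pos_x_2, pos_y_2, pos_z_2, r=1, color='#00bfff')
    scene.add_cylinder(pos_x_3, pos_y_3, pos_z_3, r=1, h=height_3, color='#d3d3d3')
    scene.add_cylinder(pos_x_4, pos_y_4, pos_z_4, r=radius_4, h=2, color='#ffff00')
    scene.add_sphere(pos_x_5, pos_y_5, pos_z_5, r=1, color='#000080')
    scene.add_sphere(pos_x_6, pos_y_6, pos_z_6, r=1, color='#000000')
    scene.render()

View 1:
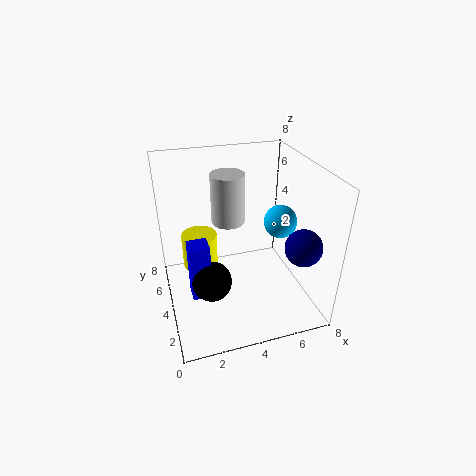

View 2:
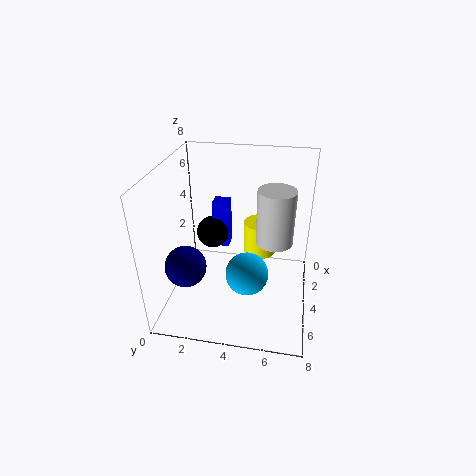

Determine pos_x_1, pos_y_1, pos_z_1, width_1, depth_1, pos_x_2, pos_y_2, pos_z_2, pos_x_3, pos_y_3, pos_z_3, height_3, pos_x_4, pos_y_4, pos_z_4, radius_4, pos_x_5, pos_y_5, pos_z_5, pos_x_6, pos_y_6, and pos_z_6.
pos_x_1 = 1
pos_y_1 = 2
pos_z_1 = 2
width_1 = 1
depth_1 = 1
pos_x_2 = 7
pos_y_2 = 5
pos_z_2 = 4
pos_x_3 = 4
pos_y_3 = 6
pos_z_3 = 4
height_3 = 3
pos_x_4 = 2
pos_y_4 = 5
pos_z_4 = 2
radius_4 = 1
pos_x_5 = 7
pos_y_5 = 2
pos_z_5 = 4
pos_x_6 = 2
pos_y_6 = 2
pos_z_6 = 3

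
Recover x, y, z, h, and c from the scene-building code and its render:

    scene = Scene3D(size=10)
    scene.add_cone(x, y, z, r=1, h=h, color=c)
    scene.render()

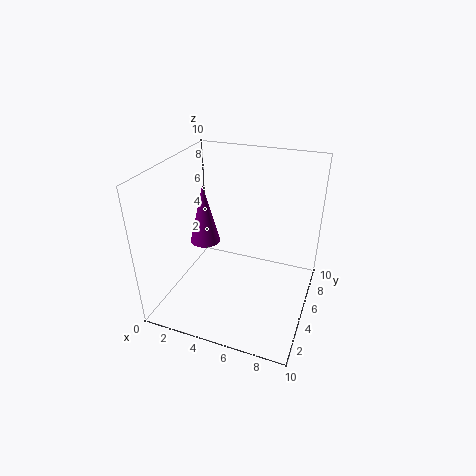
x = 3
y = 4
z = 5
h = 4
c = 'purple'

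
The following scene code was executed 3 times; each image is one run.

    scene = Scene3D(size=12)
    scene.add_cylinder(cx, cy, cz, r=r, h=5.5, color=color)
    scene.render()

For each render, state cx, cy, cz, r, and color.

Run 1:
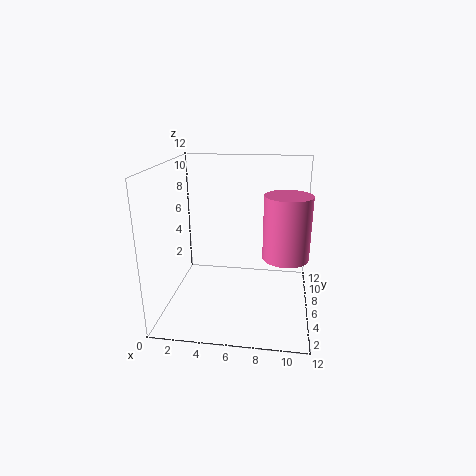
cx = 10
cy = 7
cz = 4
r = 2
color = 'hotpink'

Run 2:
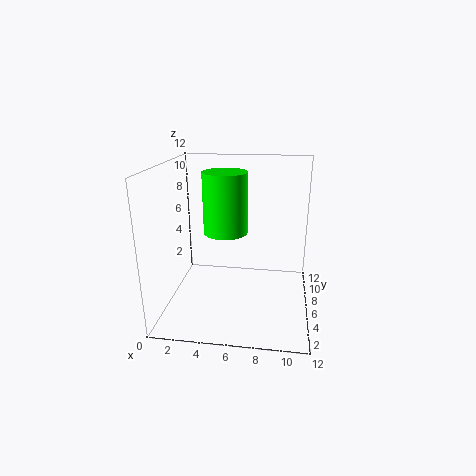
cx = 4.5
cy = 8.5
cz = 5.5
r = 2
color = 'lime'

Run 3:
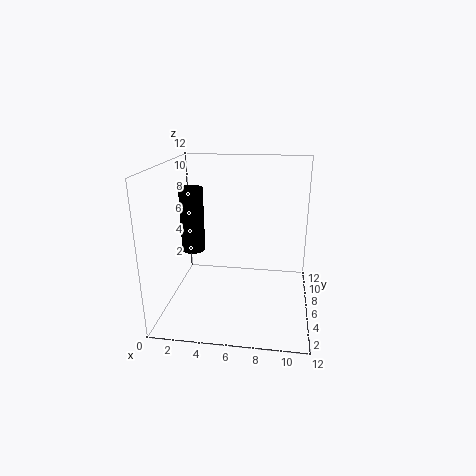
cx = 2
cy = 6.5
cz = 4.5
r = 1
color = 'black'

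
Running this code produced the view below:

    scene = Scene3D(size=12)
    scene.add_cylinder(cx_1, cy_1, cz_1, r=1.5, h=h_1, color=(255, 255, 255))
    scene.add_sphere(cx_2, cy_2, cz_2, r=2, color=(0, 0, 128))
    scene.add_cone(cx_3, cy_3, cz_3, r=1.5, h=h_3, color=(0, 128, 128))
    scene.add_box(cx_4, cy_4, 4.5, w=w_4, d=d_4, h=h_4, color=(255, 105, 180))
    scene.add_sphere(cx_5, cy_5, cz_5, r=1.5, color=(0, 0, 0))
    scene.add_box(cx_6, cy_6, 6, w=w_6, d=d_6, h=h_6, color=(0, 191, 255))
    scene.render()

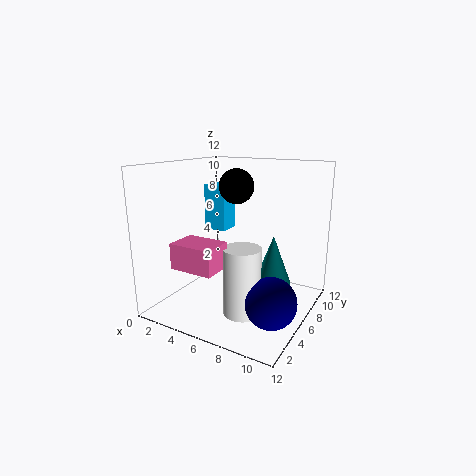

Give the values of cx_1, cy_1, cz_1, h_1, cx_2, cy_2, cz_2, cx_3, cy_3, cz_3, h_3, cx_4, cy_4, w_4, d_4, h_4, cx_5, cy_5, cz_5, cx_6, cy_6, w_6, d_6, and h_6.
cx_1 = 7.5; cy_1 = 4; cz_1 = 0.5; h_1 = 5.5; cx_2 = 10; cy_2 = 4; cz_2 = 2; cx_3 = 9; cy_3 = 6.5; cz_3 = 2.5; h_3 = 4; cx_4 = 3; cy_4 = 1; w_4 = 3.5; d_4 = 2.5; h_4 = 2; cx_5 = 5; cy_5 = 7.5; cz_5 = 10; cx_6 = 2; cy_6 = 7; w_6 = 2; d_6 = 2; h_6 = 4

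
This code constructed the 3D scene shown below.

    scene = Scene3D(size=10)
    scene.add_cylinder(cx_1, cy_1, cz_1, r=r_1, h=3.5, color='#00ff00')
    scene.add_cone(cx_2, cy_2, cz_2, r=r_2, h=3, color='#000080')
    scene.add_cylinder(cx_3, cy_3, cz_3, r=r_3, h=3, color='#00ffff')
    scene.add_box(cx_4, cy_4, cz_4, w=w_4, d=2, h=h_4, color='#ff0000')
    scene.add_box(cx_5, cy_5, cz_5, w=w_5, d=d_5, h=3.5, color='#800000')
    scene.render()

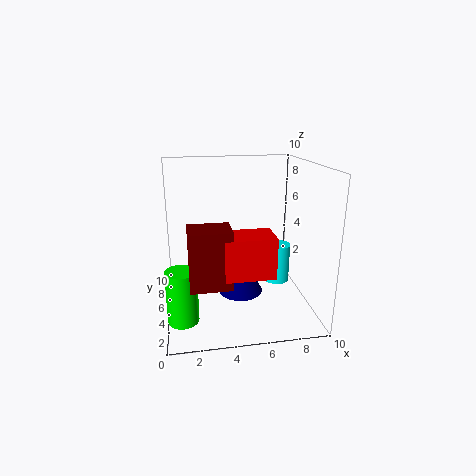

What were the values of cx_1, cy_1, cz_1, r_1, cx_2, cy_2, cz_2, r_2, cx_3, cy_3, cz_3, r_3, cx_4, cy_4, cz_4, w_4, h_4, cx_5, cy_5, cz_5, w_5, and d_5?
cx_1 = 1, cy_1 = 2.5, cz_1 = 0.5, r_1 = 1, cx_2 = 5, cy_2 = 4, cz_2 = 1.5, r_2 = 1.5, cx_3 = 8.5, cy_3 = 7, cz_3 = 0.5, r_3 = 1, cx_4 = 3.5, cy_4 = 0.5, cz_4 = 4, w_4 = 3, h_4 = 2.5, cx_5 = 1.5, cy_5 = 0.5, cz_5 = 3.5, w_5 = 2.5, d_5 = 2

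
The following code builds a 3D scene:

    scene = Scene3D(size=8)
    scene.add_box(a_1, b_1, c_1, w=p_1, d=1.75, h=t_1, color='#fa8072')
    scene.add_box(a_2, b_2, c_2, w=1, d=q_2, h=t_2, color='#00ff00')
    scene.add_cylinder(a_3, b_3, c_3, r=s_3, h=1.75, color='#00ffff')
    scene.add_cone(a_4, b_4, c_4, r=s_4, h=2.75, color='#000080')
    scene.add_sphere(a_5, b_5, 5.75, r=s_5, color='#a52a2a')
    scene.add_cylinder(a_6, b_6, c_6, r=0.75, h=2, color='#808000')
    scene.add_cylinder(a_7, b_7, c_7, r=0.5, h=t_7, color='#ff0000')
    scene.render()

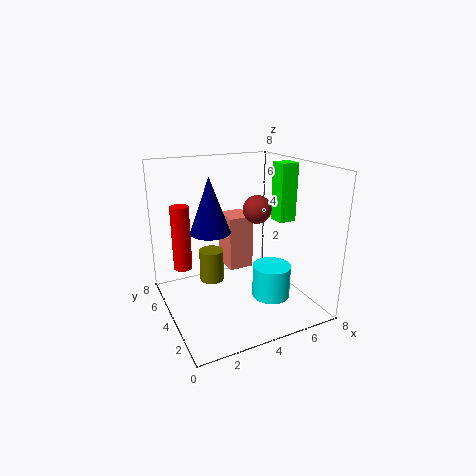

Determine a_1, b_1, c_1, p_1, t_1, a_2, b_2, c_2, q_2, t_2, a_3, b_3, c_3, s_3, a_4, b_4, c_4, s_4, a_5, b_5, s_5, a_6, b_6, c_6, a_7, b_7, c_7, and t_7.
a_1 = 4; b_1 = 5; c_1 = 1.5; p_1 = 1.5; t_1 = 3.25; a_2 = 6.25; b_2 = 3.25; c_2 = 4.75; q_2 = 1; t_2 = 3.25; a_3 = 5; b_3 = 2; c_3 = 1.25; s_3 = 1; a_4 = 2; b_4 = 3; c_4 = 5; s_4 = 1; a_5 = 4.75; b_5 = 3.25; s_5 = 0.75; a_6 = 3.25; b_6 = 6.25; c_6 = 0.5; a_7 = 1; b_7 = 4.75; c_7 = 2.5; t_7 = 3.5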